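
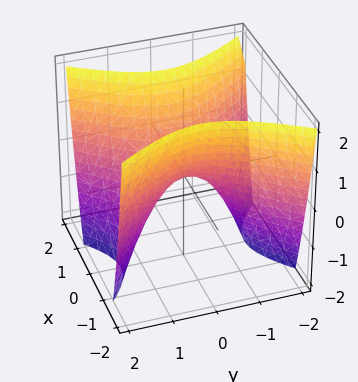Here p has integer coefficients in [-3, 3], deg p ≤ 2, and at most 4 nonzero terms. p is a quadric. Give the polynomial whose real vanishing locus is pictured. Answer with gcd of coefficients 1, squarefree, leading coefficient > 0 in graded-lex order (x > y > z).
3*x^2 - 2*y^2 - 2*z

(a) Degree: a saddle surface; a quadric, so deg p = 2.
(b) Symmetries: it's symmetric under x → −x, forcing even powers of x; the y ↦ −y reflection is a symmetry, so y appears only in even powers.
(c) Against the integer gridlines: it crosses the y-axis at the gridline y = 0; it meets the x-axis at x = 0 (among the integer gridlines); one z-axis crossing is at z = 0.
(d) These observations pin down the coefficients.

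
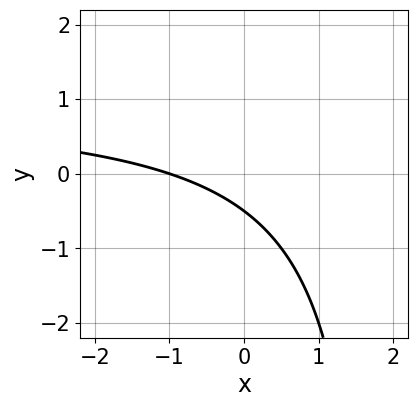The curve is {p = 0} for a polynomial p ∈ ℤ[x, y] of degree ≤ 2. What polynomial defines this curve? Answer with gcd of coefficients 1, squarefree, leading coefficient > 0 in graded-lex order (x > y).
x*y - x - 2*y - 1

The degree is 2 — the shape is more complex than any degree-1 curve.
Reading off the gridlines: one x-axis crossing is at x = -1.
Matching integer coefficients to the picture gives p.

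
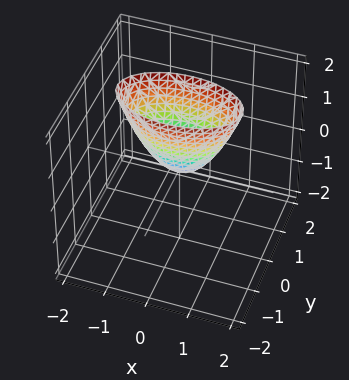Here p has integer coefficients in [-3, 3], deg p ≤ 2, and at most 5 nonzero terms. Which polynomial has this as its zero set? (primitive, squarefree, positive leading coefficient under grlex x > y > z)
First, degree: a paraboloid; a quadric, so deg p = 2.
Then, symmetries: mirror symmetry y ↦ −y ⇒ only even powers of y; mirror symmetry x ↦ −x ⇒ only even powers of x.
Next, reading off the gridlines: it meets the x-axis at x = 0 (among the integer gridlines); it meets the y-axis at y = 0 (among the integer gridlines); it meets the z-axis at z = 0 (among the integer gridlines).
Finally, assembling these constraints gives the stated polynomial.

x^2 + 3*y^2 - z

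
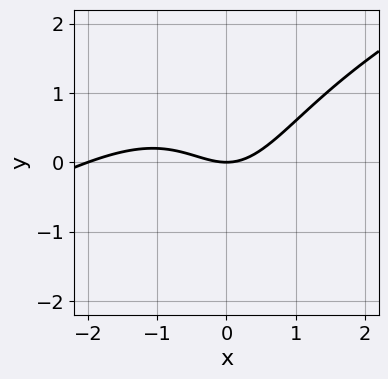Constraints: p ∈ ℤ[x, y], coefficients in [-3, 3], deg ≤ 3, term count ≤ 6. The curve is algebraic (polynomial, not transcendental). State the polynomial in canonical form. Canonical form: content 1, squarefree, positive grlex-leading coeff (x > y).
x^3 - 2*x^2*y + 2*x^2 - 3*y

First, degree: no degree-2 curve has this shape, so deg p = 3.
Then, from the visible intercepts: among the integer gridlines, it crosses the x-axis at x ∈ {-2, 0}; it meets the y-axis at y = 0 (among the integer gridlines).
Finally, together with the visible shape, these determine p as stated.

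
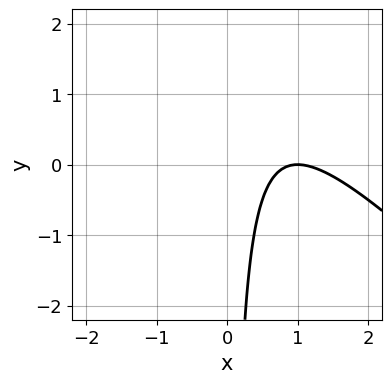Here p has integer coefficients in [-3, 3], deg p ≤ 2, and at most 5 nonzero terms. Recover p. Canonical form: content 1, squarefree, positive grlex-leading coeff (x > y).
First, the degree is 2 — the shape is more complex than any degree-1 curve.
Then, from the visible intercepts: it meets the x-axis at x = 1 (among the integer gridlines); it misses every integer gridline on the y-axis.
Finally, assembling these constraints gives the stated polynomial.

x^2 + x*y - 2*x + 1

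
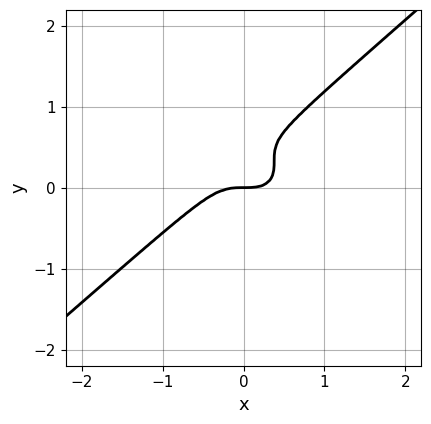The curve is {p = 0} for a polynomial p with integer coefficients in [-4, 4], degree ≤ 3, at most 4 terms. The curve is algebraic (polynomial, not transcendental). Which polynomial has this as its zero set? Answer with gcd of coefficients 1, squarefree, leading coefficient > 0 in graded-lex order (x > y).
(a) Degree: no degree-2 curve has this shape, so deg p = 3.
(b) From the axis intercepts and sections: it meets the y-axis at y = 0 (among the integer gridlines); one x-axis crossing is at x = 0.
(c) Matching integer coefficients to the picture gives p.

2*x^3 - 3*y^3 + 3*y^2 - y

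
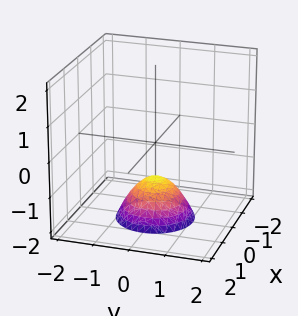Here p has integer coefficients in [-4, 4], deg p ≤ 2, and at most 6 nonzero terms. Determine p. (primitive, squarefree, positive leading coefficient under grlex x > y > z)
First, the degree is 2 — no degree-1 surface has this shape.
Next, by symmetry, every cross-section ⟂ z is a circle, so x, y appear only via x² + y².
Next, from the axis intercepts and sections: a circular section at z = -2 has radius exactly 1; the surface avoids every integer x-axis point in the box.
Finally, assembling these constraints gives the stated polynomial. Check: (0, 0, -1) on the z-axis lies on the surface, and p(0, 0, -1) = 0. ✓

x^2 + y^2 + z + 1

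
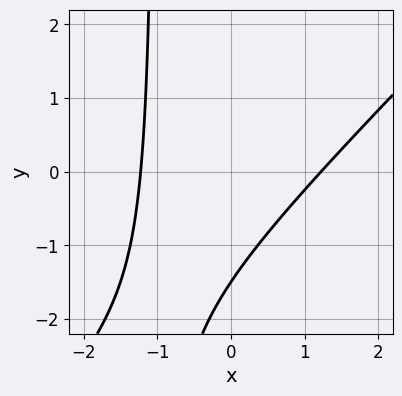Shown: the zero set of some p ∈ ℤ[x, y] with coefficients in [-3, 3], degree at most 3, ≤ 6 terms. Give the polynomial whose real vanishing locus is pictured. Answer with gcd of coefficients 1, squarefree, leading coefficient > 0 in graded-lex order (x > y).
(a) Degree: no degree-1 curve has this shape, so deg p = 2.
(b) Putting this together gives p.

2*x^2 - 2*x*y - 2*y - 3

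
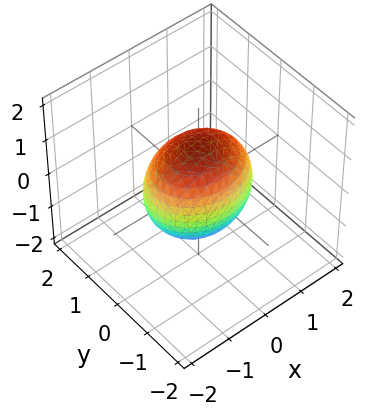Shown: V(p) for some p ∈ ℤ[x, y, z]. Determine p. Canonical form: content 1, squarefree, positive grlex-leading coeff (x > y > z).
2*x^2 + 3*y^2 + 2*z^2 - 3

(a) The degree is 2 — bounded and convex; a quadric.
(b) Symmetries: it's symmetric under y → −y, forcing even powers of y; mirror symmetry z ↦ −z ⇒ only even powers of z; it's symmetric under x → −x, forcing even powers of x.
(c) Checking where it meets the axes: the y-axis gridline crossings are at y ∈ {-1, 1}.
(d) Solving for integer coefficients yields p as stated.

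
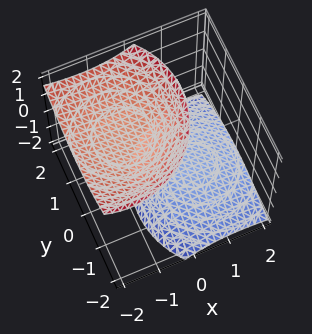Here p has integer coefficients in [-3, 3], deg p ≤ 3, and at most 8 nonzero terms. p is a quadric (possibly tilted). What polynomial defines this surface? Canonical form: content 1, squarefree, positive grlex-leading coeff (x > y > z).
2*x^2 + 3*x*z + 2*y^2 - y*z - 2*z^2 + 3

First, the picture has 2 separate pieces. Treating them together as one polynomial.
Then, the degree is 2 — the shape is more complex than any degree-1 surface.
Next, from the visible intercepts: it misses every integer gridline on the x-axis; it misses every integer gridline on the y-axis.
Finally, putting this together gives p.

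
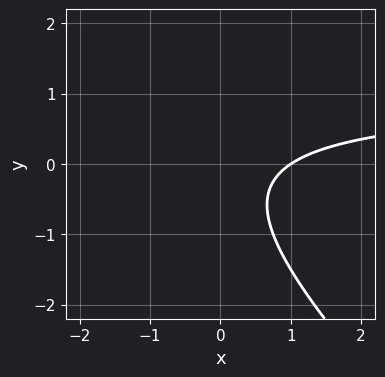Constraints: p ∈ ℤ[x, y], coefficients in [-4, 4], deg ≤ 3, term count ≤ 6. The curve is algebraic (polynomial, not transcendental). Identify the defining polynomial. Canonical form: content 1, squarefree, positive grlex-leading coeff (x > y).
2*x*y + 2*y^2 - 2*x + y + 2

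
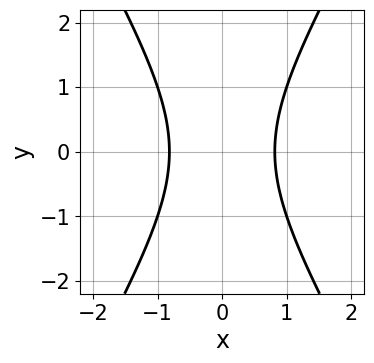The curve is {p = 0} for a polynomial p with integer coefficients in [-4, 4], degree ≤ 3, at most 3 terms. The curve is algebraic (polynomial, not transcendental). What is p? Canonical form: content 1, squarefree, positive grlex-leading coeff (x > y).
(a) The degree is 2 — the shape is more complex than any degree-1 curve.
(b) Symmetries: it's symmetric under y → −y, forcing even powers of y; the x ↦ −x reflection is a symmetry, so x appears only in even powers.
(c) From the visible intercepts: no y-intercept at any integer in the box.
(d) Solving for integer coefficients yields p as stated.

3*x^2 - y^2 - 2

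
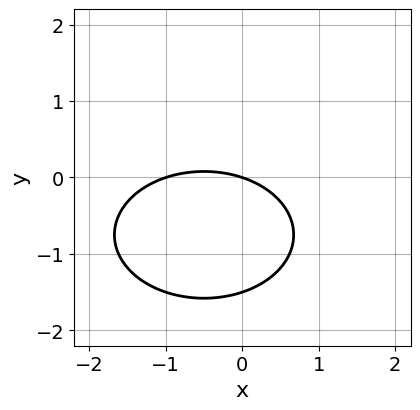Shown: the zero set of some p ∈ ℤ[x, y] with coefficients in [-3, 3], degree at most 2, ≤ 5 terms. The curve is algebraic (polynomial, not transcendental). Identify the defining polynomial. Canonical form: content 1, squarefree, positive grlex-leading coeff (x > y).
x^2 + 2*y^2 + x + 3*y

(a) The degree is 2 — no degree-1 curve has this shape.
(b) From the visible intercepts: one y-axis crossing is at y = 0; the x-axis gridline crossings are at x ∈ {-1, 0}.
(c) These observations pin down the coefficients.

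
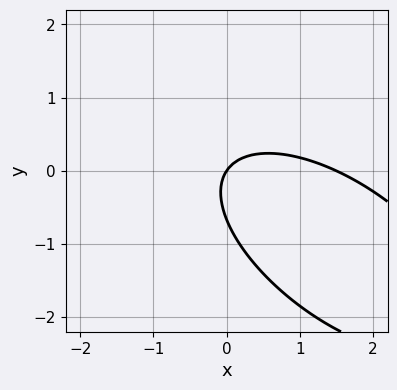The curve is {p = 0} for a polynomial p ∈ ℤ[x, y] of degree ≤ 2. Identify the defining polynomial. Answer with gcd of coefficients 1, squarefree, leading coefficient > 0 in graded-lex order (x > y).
2*x^2 + 3*x*y + 3*y^2 - 3*x + 2*y

First, the degree is 2 — no degree-1 curve has this shape.
Then, from the axis intercepts and sections: it crosses the x-axis at the gridline x = 0; it meets the y-axis at y = 0 (among the integer gridlines).
Finally, assembling these constraints gives the stated polynomial.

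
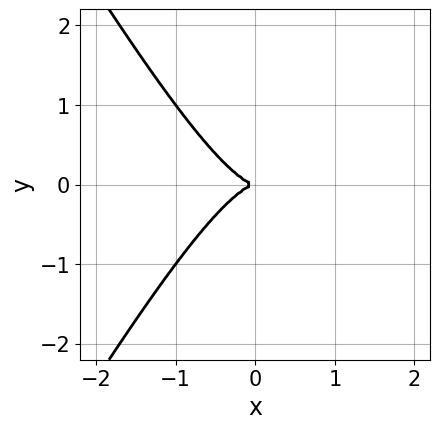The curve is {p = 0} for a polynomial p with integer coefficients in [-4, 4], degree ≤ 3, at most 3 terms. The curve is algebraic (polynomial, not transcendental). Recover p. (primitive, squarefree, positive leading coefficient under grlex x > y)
deg p = 3. A generic line meets the curve in up to 3 points.
Symmetries: mirror symmetry y ↦ −y ⇒ only even powers of y.
From the visible intercepts: it meets the x-axis at x = 0 (among the integer gridlines); it meets the y-axis at y = 0 (among the integer gridlines).
Matching integer coefficients to the picture gives p.

3*x^3 - x*y^2 + 2*y^2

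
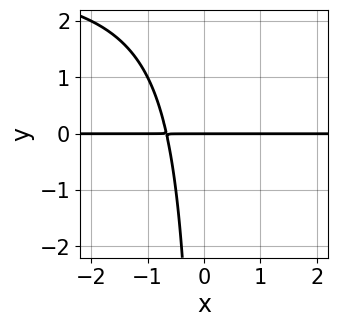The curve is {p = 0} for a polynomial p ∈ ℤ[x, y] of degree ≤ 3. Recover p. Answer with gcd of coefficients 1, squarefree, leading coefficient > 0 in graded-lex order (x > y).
(a) Degree: no degree-2 curve has this shape, so deg p = 3.
(b) Checking where it meets the axes: the visible x-axis segment lies entirely on the curve; it meets the y-axis at y = 0 (among the integer gridlines).
(c) Assembling these constraints gives the stated polynomial.

x*y^2 - 3*x*y - 2*y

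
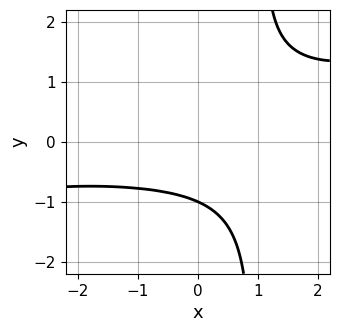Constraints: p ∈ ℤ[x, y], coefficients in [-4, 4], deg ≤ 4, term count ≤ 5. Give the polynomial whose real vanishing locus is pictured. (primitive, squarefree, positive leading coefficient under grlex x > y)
First, the degree is 4 — a generic line meets the curve in up to 4 points.
Then, reading off the gridlines: it misses every integer gridline on the x-axis; one y-axis crossing is at y = -1.
Finally, solving for integer coefficients yields p as stated.

x^2*y^2 - 3*x*y^3 + 3*y^3 - x*y + 3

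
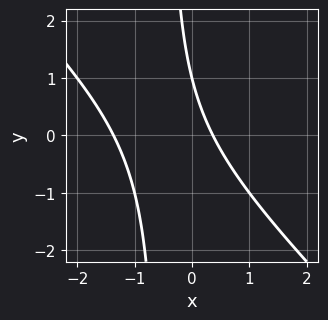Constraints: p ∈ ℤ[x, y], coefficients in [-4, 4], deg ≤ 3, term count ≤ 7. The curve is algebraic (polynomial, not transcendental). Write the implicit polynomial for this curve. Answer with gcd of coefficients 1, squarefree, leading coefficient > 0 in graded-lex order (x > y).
(a) deg p = 2. The shape is more complex than any degree-1 curve.
(b) From the visible intercepts: one y-axis crossing is at y = 1.
(c) Together with the visible shape, these determine p as stated.

2*x^2 + 2*x*y + 2*x + y - 1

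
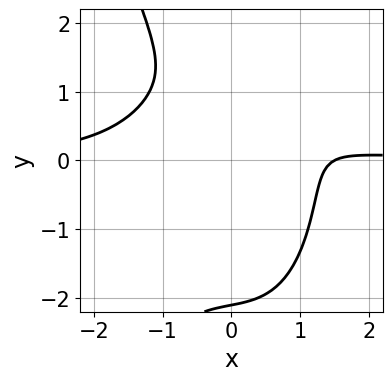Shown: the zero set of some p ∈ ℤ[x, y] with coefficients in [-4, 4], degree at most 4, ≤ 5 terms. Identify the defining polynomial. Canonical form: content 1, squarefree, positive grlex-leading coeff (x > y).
(a) deg p = 4.
(b) Reading off the gridlines: the curve avoids every integer y-axis point in the box.
(c) Matching integer coefficients to the picture gives p.

2*x^3*y + y^3 - 2*x - 3*y + 3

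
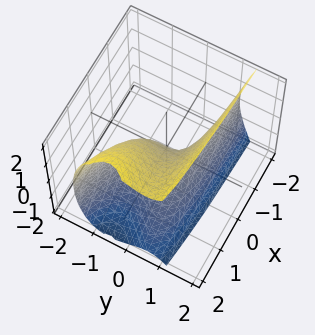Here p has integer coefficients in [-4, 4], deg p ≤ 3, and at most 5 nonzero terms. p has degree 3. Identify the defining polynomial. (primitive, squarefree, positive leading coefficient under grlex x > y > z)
deg p = 3.
From the axis intercepts and sections: it crosses the z-axis at the gridline z = 0; one y-axis crossing is at y = 0; it meets the x-axis at x = 0 (among the integer gridlines).
Together with the visible shape, these determine p as stated.

2*y^3 - x*y - z^2 + 2*x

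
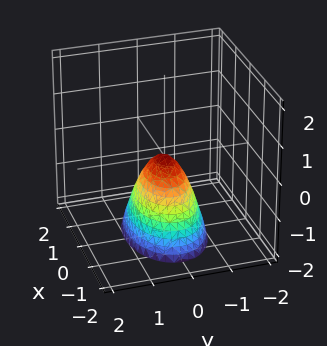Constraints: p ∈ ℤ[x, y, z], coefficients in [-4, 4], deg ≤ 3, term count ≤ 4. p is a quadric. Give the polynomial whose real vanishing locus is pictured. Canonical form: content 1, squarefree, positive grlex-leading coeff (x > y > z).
x^2 + 2*y^2 + z

Degree: a paraboloid; a quadric, so deg p = 2.
Symmetries: the x ↦ −x reflection is a symmetry, so x appears only in even powers; mirror symmetry y ↦ −y ⇒ only even powers of y.
Observable constraints: one y-axis crossing is at y = 0; it meets the z-axis at z = 0 (among the integer gridlines); it crosses the x-axis at the gridline x = 0.
Assembling these constraints gives the stated polynomial.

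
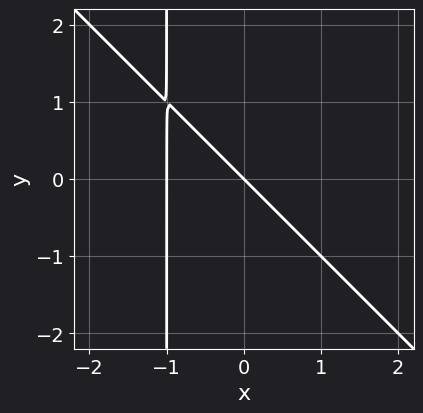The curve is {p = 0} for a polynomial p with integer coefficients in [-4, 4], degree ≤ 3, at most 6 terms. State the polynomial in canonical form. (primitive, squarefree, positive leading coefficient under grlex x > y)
x^2 + x*y + x + y

First, deg p = 2. A generic line meets the curve in up to 2 points.
Next, against the integer gridlines: it crosses the y-axis at the gridline y = 0; the x-axis gridline crossings are at x ∈ {-1, 0}.
Finally, the integer polynomial consistent with all of this is the stated p.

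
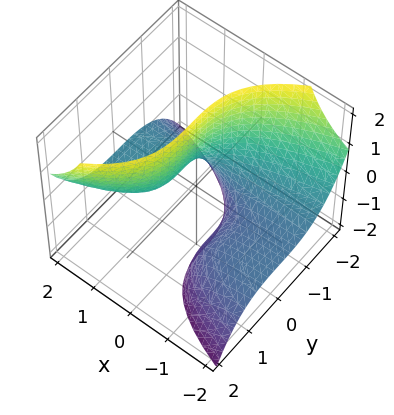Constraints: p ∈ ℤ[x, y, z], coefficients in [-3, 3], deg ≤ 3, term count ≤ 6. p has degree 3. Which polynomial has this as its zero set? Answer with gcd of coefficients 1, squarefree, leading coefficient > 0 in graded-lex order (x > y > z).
First, the degree is 3 — a generic line meets the surface in up to 3 points.
Then, against the integer gridlines: the surface avoids every integer z-axis point in the box; one y-axis crossing is at y = -1.
Finally, assembling these constraints gives the stated polynomial.

y^3 - 3*x*z - 2*x + 1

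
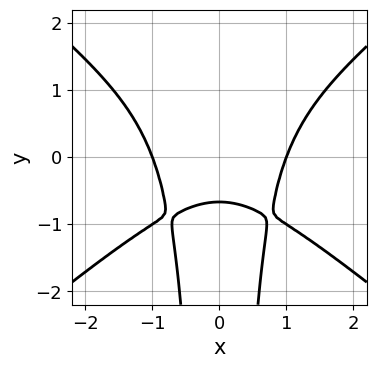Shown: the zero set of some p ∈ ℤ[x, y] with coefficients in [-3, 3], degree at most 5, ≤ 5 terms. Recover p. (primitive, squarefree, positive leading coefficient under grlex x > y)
1. The degree is 4 — the shape is more complex than any degree-3 curve.
2. Symmetries: it's symmetric under x → −x, forcing even powers of x.
3. From the visible intercepts: the x-axis gridline crossings are at x ∈ {-1, 1}.
4. Putting this together gives p.

2*x^4 - 3*x^2*y^2 - 3*y - 2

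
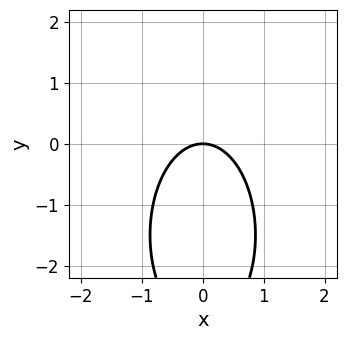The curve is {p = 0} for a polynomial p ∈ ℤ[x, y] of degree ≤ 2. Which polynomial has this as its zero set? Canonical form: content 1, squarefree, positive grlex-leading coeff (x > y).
3*x^2 + y^2 + 3*y

1. The degree is 2 — a generic line meets the curve in up to 2 points.
2. Symmetries: it's symmetric under x → −x, forcing even powers of x.
3. From the visible intercepts: it crosses the y-axis at the gridline y = 0; one x-axis crossing is at x = 0.
4. Solving for integer coefficients yields p as stated.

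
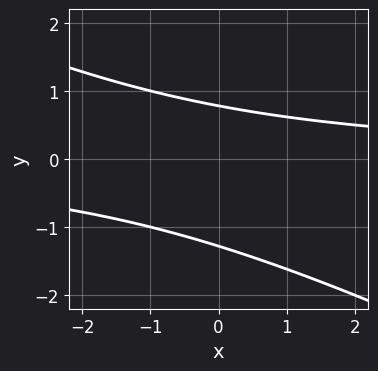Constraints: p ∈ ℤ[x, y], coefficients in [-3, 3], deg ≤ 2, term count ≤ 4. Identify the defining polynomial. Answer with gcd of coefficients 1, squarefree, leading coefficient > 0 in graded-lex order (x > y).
x*y + 2*y^2 + y - 2

(a) The degree is 2 — a generic line meets the curve in up to 2 points.
(b) From the axis intercepts and sections: it misses every integer gridline on the x-axis.
(c) These observations pin down the coefficients.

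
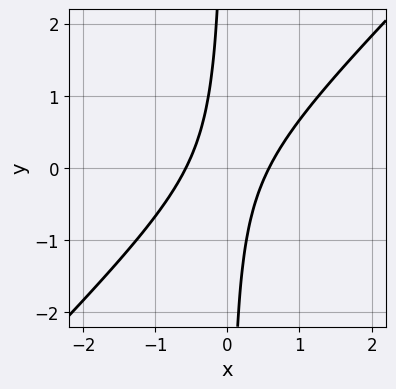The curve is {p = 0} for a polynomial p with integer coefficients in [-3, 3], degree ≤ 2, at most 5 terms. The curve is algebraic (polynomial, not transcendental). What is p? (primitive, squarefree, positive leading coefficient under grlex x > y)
3*x^2 - 3*x*y - 1

First, the degree is 2 — no degree-1 curve has this shape.
Then, from the axis intercepts and sections: the curve avoids every integer y-axis point in the box.
Finally, putting this together gives p.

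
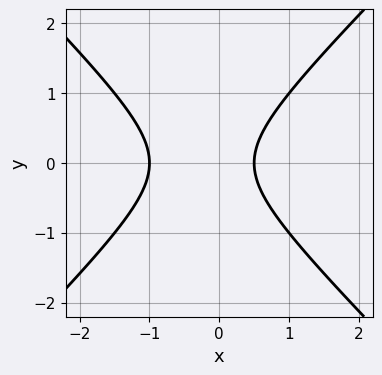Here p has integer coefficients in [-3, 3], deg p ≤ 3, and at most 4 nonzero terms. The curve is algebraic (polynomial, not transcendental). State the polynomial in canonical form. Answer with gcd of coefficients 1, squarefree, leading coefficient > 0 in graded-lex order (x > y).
2*x^2 - 2*y^2 + x - 1

deg p = 2.
Symmetries: the y ↦ −y reflection is a symmetry, so y appears only in even powers.
From the visible intercepts: it crosses the x-axis at the gridline x = -1; it misses every integer gridline on the y-axis.
Matching integer coefficients to the picture gives p.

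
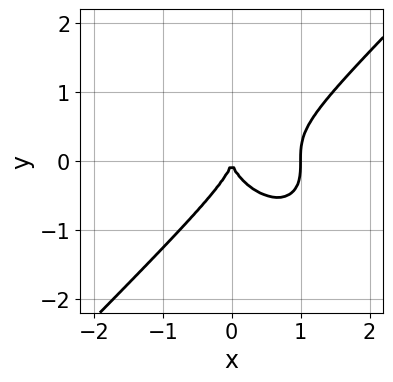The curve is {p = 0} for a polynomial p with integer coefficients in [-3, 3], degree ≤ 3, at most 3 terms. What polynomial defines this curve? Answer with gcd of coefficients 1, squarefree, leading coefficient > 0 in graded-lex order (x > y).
x^3 - y^3 - x^2

(a) The degree is 3 — the shape is more complex than any degree-2 curve.
(b) From the visible intercepts: one y-axis crossing is at y = 0; the x-axis gridline crossings are at x ∈ {0, 1}.
(c) The integer polynomial consistent with all of this is the stated p.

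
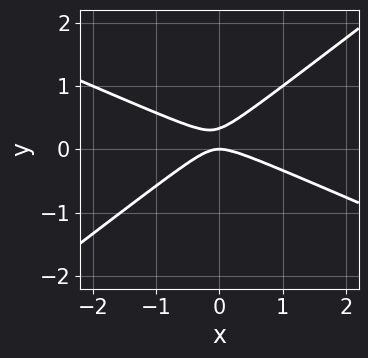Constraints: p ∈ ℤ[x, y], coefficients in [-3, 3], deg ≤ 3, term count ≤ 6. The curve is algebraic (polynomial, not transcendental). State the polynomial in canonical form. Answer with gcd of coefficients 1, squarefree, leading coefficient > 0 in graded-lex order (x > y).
x^2 + x*y - 3*y^2 + y

1. The degree is 2 — a generic line meets the curve in up to 2 points.
2. Checking where it meets the axes: it meets the y-axis at y = 0 (among the integer gridlines); one x-axis crossing is at x = 0.
3. Together with the visible shape, these determine p as stated.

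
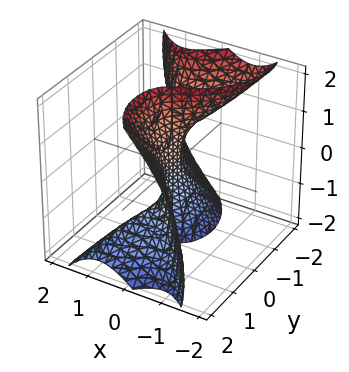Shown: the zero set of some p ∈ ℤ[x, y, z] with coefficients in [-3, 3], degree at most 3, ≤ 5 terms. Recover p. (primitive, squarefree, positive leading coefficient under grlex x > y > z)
3*x^3 + 2*x*y*z + y^3 - y*z^2 + 2*x

First, deg p = 3.
Next, observable constraints: every point of the z-axis in the box is on the surface; one x-axis crossing is at x = 0; it crosses the y-axis at the gridline y = 0.
Finally, together with the visible shape, these determine p as stated.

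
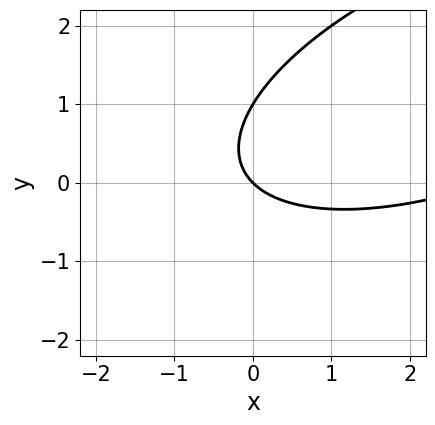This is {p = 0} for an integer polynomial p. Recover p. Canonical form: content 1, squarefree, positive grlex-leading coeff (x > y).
x^2 - 2*x*y + 3*y^2 - 3*x - 3*y

The degree is 2 — no degree-1 curve has this shape.
From the visible intercepts: among the integer gridlines, it crosses the y-axis at y ∈ {0, 1}; it meets the x-axis at x = 0 (among the integer gridlines).
These observations pin down the coefficients.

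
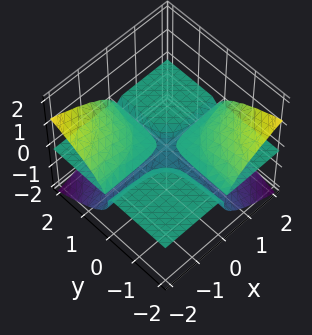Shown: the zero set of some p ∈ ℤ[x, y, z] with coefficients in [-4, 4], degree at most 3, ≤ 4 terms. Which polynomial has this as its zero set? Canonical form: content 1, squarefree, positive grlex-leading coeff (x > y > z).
First, the picture has 3 separate pieces. They look like related sheets of one shape, so recover p as a whole.
Then, deg p = 3. A generic line meets the surface in up to 3 points.
Next, checking where it meets the axes: the visible y-axis segment lies entirely on the surface; every point of the x-axis in the box is on the surface.
Finally, solving for integer coefficients yields p as stated.

2*x*y*z + 3*z^3 + 2*z^2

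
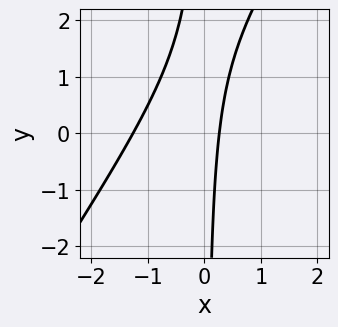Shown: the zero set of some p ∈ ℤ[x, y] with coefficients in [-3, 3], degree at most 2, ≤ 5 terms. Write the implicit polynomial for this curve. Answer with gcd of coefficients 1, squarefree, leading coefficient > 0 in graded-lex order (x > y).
3*x^2 - 2*x*y + 3*x - 1

(a) The degree is 2 — no degree-1 curve has this shape.
(b) From the visible intercepts: the curve avoids every integer y-axis point in the box.
(c) Together with the visible shape, these determine p as stated.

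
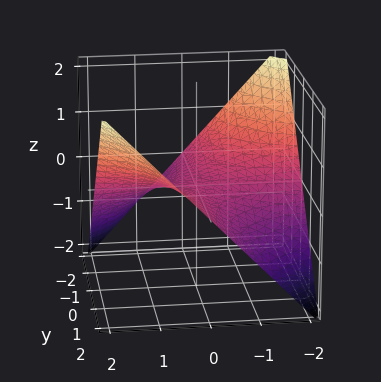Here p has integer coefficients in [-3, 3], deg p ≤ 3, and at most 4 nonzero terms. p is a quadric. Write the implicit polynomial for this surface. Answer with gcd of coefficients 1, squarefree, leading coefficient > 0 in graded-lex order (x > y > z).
1. deg p = 2. A saddle surface; a quadric.
2. Against the integer gridlines: the visible y-axis segment lies entirely on the surface; it meets the z-axis at z = 0 (among the integer gridlines); the visible x-axis segment lies entirely on the surface.
3. The integer polynomial consistent with all of this is the stated p.

x*y - 2*z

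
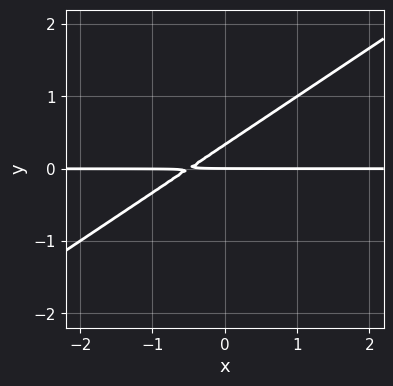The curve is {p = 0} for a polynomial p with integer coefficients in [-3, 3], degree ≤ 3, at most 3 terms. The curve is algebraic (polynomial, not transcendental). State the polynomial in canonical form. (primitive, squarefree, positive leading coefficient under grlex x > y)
2*x*y - 3*y^2 + y

(a) Degree: a generic line meets the curve in up to 2 points, so deg p = 2.
(b) Against the integer gridlines: one y-axis crossing is at y = 0; every point of the x-axis in the box is on the curve.
(c) Matching integer coefficients to the picture gives p.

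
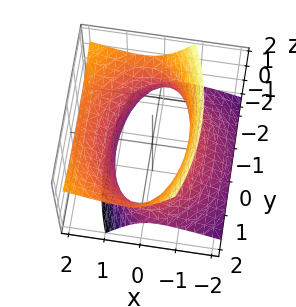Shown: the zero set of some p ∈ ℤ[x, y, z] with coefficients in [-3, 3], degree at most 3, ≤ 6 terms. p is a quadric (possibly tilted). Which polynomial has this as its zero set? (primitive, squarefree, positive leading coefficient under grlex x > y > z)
2*x^2 - 3*x*z + y^2 - 2*z^2 - 3

First, the degree is 2 — no degree-1 surface has this shape.
Next, observable constraints: the surface avoids every integer z-axis point in the box.
Finally, putting this together gives p.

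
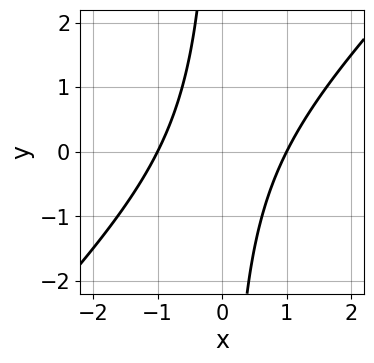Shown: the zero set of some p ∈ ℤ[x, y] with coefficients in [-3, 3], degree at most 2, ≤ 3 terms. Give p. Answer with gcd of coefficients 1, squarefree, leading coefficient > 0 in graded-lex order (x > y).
x^2 - x*y - 1

First, the degree is 2 — the shape is more complex than any degree-1 curve.
Then, against the integer gridlines: no y-intercept at any integer in the box; the x-axis gridline crossings are at x ∈ {-1, 1}.
Finally, matching integer coefficients to the picture gives p.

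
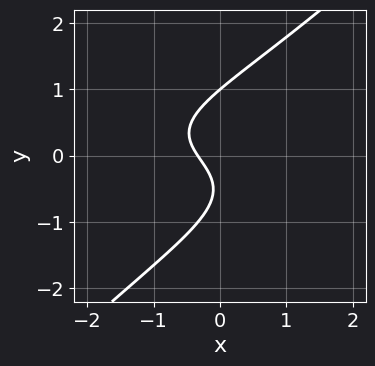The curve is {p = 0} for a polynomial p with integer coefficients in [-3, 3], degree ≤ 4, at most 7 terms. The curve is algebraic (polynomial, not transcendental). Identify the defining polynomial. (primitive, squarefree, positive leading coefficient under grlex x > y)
3*x*y^2 - 3*y^3 + 3*x + 2*y + 1

First, the degree is 3 — no degree-2 curve has this shape.
Then, observable constraints: it crosses the y-axis at the gridline y = 1.
Finally, fitting integer coefficients to these (and the overall shape) gives p.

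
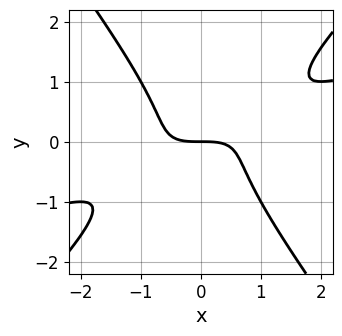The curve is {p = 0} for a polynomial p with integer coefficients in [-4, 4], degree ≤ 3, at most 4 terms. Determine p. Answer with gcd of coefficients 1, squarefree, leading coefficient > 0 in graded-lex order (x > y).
x^3 - 3*x^2*y + 2*y^3 + 2*y

The degree is 3 — a generic line meets the curve in up to 3 points.
From the visible intercepts: it crosses the x-axis at the gridline x = 0; it crosses the y-axis at the gridline y = 0.
Together with the visible shape, these determine p as stated.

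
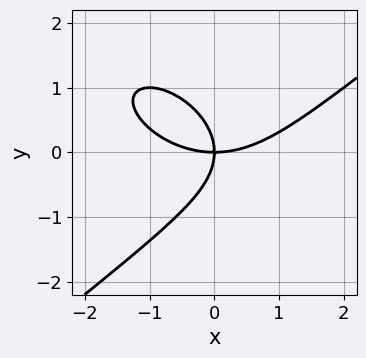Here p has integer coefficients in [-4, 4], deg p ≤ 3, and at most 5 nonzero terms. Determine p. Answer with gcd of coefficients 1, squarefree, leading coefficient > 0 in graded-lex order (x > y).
(a) Degree: a generic line meets the curve in up to 3 points, so deg p = 3.
(b) From the visible intercepts: one x-axis crossing is at x = 0; one y-axis crossing is at y = 0.
(c) Fitting integer coefficients to these (and the overall shape) gives p.

x^3 - 2*y^3 - 3*x*y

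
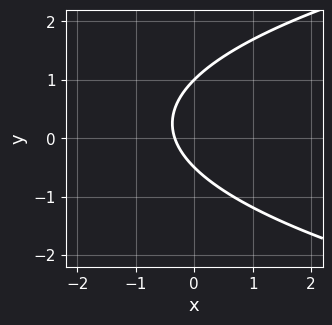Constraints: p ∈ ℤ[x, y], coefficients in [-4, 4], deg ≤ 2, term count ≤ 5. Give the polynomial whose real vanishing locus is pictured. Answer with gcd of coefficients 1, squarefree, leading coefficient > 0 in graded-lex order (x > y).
First, degree: the shape is more complex than any degree-1 curve, so deg p = 2.
Then, checking where it meets the axes: one y-axis crossing is at y = 1.
Finally, fitting integer coefficients to these (and the overall shape) gives p.

2*y^2 - 3*x - y - 1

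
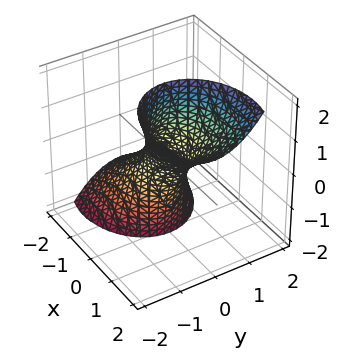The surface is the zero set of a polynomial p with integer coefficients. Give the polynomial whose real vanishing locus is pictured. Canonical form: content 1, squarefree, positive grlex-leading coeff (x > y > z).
The degree is 2 — the shape is more complex than any degree-1 surface.
Observable constraints: it misses every integer gridline on the z-axis.
Putting this together gives p.

2*x^2 - 3*x*z + 3*y^2 - 1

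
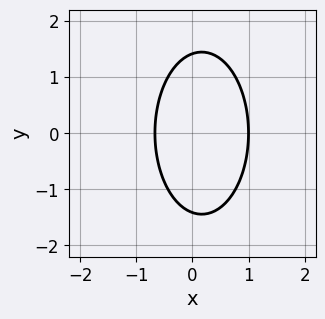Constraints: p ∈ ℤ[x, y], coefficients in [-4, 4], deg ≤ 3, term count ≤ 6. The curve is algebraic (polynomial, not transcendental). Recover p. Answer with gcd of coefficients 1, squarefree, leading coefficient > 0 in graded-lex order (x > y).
(a) The degree is 2 — a generic line meets the curve in up to 2 points.
(b) Symmetries: the y ↦ −y reflection is a symmetry, so y appears only in even powers.
(c) Checking where it meets the axes: it meets the x-axis at x = 1 (among the integer gridlines).
(d) These observations pin down the coefficients.

3*x^2 + y^2 - x - 2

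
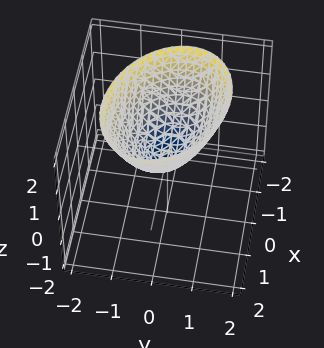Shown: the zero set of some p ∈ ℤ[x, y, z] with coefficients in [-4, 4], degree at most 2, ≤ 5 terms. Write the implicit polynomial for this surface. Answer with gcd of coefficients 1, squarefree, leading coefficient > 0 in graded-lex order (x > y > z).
2*x^2 + x*y + 3*y^2 - 3*z

(a) Degree: the shape is more complex than any degree-1 surface, so deg p = 2.
(b) From the axis intercepts and sections: it crosses the x-axis at the gridline x = 0; it meets the z-axis at z = 0 (among the integer gridlines); it crosses the y-axis at the gridline y = 0.
(c) The integer polynomial consistent with all of this is the stated p.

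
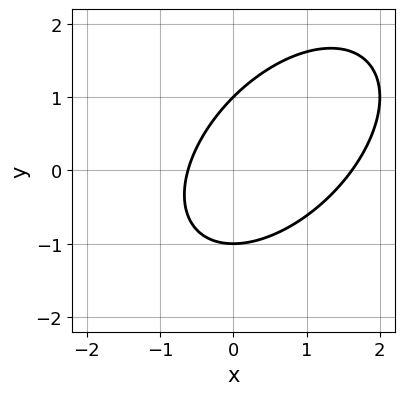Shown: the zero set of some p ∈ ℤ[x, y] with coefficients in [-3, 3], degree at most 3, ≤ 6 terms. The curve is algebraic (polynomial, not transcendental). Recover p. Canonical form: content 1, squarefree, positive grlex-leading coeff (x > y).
x^2 - x*y + y^2 - x - 1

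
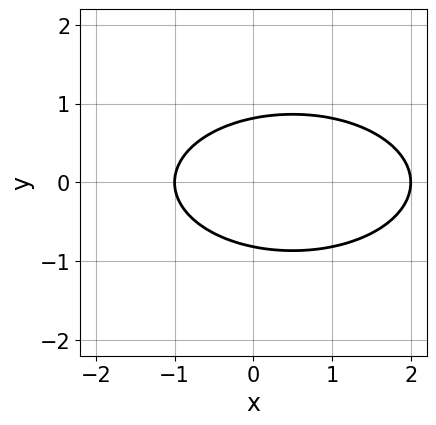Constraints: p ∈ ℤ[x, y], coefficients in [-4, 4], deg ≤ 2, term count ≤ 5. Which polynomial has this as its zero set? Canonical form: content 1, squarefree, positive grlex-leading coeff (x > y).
1. deg p = 2. A generic line meets the curve in up to 2 points.
2. Symmetries: mirror symmetry y ↦ −y ⇒ only even powers of y.
3. Checking where it meets the axes: among the integer gridlines, it crosses the x-axis at x ∈ {-1, 2}.
4. Putting this together gives p.

x^2 + 3*y^2 - x - 2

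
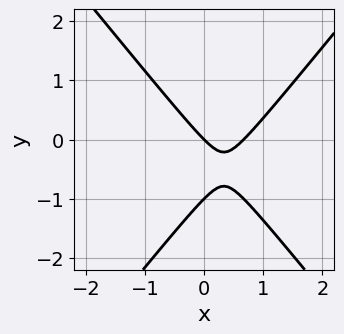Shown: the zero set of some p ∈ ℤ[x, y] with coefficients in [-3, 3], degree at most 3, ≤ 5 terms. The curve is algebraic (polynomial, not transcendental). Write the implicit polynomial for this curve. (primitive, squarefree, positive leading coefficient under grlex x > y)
3*x^2 - 2*y^2 - 2*x - 2*y

deg p = 2.
From the visible intercepts: it meets the x-axis at x = 0 (among the integer gridlines); among the integer gridlines, it crosses the y-axis at y ∈ {-1, 0}.
Assembling these constraints gives the stated polynomial.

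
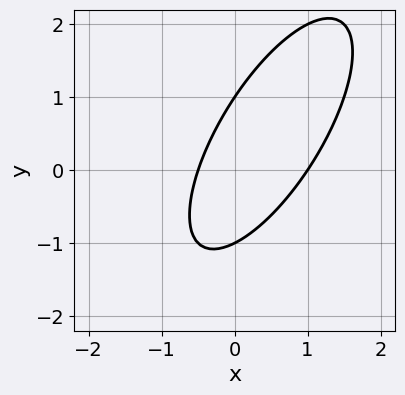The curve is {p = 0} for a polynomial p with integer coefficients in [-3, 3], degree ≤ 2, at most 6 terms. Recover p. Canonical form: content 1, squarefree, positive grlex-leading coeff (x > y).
1. deg p = 2. The shape is more complex than any degree-1 curve.
2. Reading off the gridlines: the y-axis gridline crossings are at y ∈ {-1, 1}; one x-axis crossing is at x = 1.
3. These observations pin down the coefficients.

2*x^2 - 2*x*y + y^2 - x - 1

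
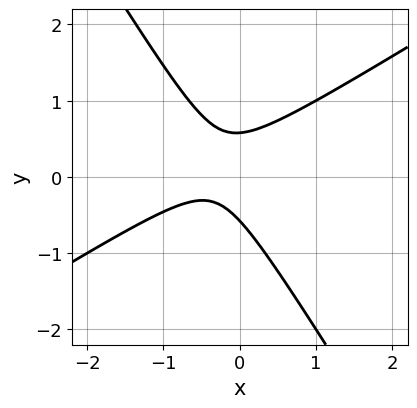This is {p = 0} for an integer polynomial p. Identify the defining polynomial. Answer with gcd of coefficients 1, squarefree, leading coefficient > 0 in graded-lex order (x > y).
3*x^2 - 3*x*y - 3*y^2 + 2*x + 1

First, degree: the shape is more complex than any degree-1 curve, so deg p = 2.
Then, checking where it meets the axes: it misses every integer gridline on the x-axis.
Finally, together with the visible shape, these determine p as stated.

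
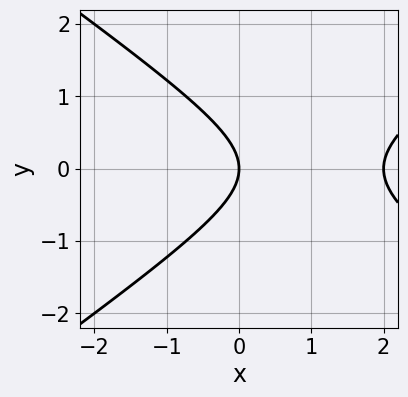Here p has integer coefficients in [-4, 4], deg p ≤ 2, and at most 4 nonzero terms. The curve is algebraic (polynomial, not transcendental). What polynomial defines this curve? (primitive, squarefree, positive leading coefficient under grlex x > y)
x^2 - 2*y^2 - 2*x

(a) The degree is 2 — a generic line meets the curve in up to 2 points.
(b) Symmetries: the y ↦ −y reflection is a symmetry, so y appears only in even powers.
(c) Checking where it meets the axes: the x-axis gridline crossings are at x ∈ {0, 2}; it crosses the y-axis at the gridline y = 0.
(d) Assembling these constraints gives the stated polynomial.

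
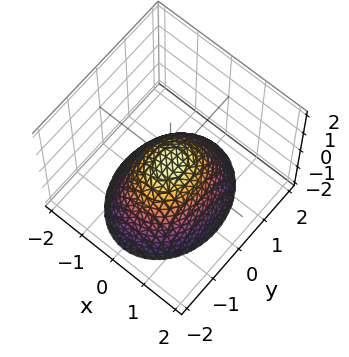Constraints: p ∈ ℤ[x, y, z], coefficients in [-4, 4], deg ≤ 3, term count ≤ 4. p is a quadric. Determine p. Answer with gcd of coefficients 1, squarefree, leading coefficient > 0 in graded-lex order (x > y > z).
First, the degree is 2 — a single bowl opening along one axis; a quadric.
Then, symmetries: the x ↦ −x reflection is a symmetry, so x appears only in even powers; the y ↦ −y reflection is a symmetry, so y appears only in even powers.
Then, from the axis intercepts and sections: one y-axis crossing is at y = 0; it crosses the x-axis at the gridline x = 0.
Finally, putting this together gives p.

3*x^2 + 2*y^2 + 3*z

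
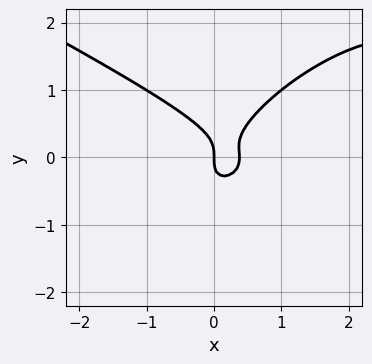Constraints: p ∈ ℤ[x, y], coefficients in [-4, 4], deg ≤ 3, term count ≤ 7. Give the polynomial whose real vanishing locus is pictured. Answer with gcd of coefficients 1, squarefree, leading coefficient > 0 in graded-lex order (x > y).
x^3 - 2*x*y^2 + 3*y^3 - 3*x^2 + x

(a) The degree is 3 — no degree-2 curve has this shape.
(b) From the visible intercepts: it crosses the y-axis at the gridline y = 0; one x-axis crossing is at x = 0.
(c) Together with the visible shape, these determine p as stated.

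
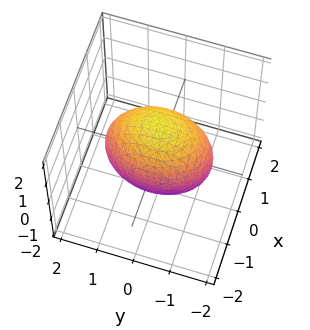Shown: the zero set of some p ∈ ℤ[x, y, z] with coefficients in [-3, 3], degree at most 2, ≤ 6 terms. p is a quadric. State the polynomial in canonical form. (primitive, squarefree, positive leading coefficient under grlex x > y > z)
1. deg p = 2. Bounded and convex; a quadric.
2. Symmetries: it's symmetric under x → −x, forcing even powers of x; mirror symmetry z ↦ −z ⇒ only even powers of z; mirror symmetry y ↦ −y ⇒ only even powers of y.
3. From the axis intercepts and sections: among the integer gridlines, it crosses the x-axis at x ∈ {-1, 1}.
4. Putting this together gives p.

2*x^2 + y^2 + z^2 - 2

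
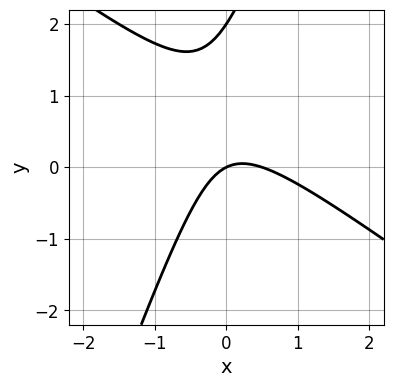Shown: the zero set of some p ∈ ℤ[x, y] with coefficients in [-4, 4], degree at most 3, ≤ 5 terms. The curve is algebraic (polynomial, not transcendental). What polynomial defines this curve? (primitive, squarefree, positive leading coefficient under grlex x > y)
2*x^2 + 2*x*y - y^2 - x + 2*y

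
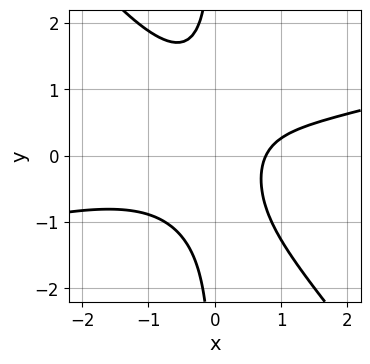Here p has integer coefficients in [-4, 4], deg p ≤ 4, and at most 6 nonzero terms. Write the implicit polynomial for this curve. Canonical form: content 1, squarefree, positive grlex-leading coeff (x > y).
Degree: the shape is more complex than any degree-2 curve, so deg p = 3.
From the axis intercepts and sections: no y-intercept at any integer in the box.
Fitting integer coefficients to these (and the overall shape) gives p.

x^3 - 3*x^2*y - 3*x*y^2 + 2*x - 2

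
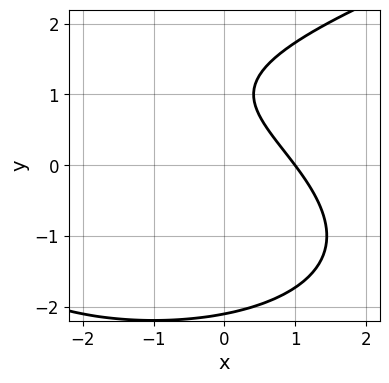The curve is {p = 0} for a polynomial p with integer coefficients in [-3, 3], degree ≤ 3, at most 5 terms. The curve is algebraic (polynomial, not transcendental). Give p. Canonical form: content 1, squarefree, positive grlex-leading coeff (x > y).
(a) The degree is 3 — the shape is more complex than any degree-2 curve.
(b) Against the integer gridlines: one x-axis crossing is at x = 1; it misses every integer gridline on the y-axis.
(c) These observations pin down the coefficients.

y^3 - x^2 - 2*x - 3*y + 3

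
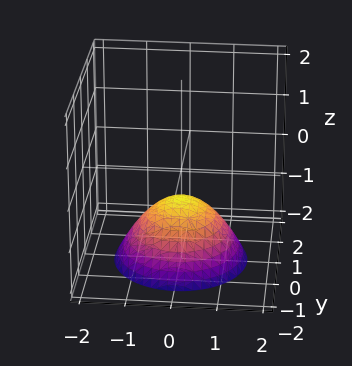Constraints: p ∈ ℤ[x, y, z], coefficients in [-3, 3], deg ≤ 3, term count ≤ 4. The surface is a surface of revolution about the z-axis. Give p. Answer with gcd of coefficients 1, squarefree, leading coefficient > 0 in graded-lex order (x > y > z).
(a) The degree is 2 — a generic line meets the surface in up to 2 points.
(b) By symmetry, every cross-section ⟂ z is a circle, so x, y appear only via x² + y².
(c) From the axis intercepts and sections: no x-intercept at any integer in the box; a circular section at z = -2 has radius between 1 and 2; it misses every integer gridline on the y-axis.
(d) The integer polynomial consistent with all of this is the stated p.

2*x^2 + 2*y^2 + 3*z + 2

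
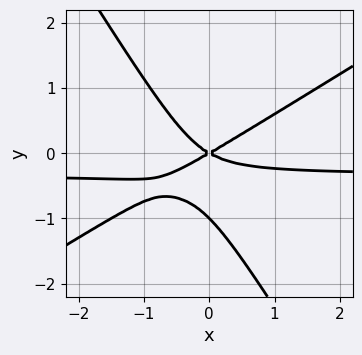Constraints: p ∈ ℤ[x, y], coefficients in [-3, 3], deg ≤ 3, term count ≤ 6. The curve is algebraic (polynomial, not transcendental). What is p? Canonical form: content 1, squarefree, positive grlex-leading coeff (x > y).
3*x^2*y - 3*x*y^2 - 3*y^3 + x^2 - 3*y^2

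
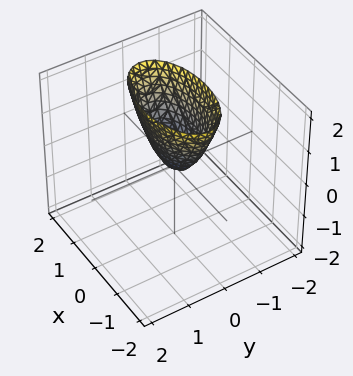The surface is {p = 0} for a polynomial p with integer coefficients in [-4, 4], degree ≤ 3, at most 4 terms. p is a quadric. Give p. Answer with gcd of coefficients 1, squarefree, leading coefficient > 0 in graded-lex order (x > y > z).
x^2 + 3*y^2 - z

1. The degree is 2 — a paraboloid; a quadric.
2. Symmetries: the x ↦ −x reflection is a symmetry, so x appears only in even powers; the y ↦ −y reflection is a symmetry, so y appears only in even powers.
3. Observable constraints: one x-axis crossing is at x = 0; one z-axis crossing is at z = 0.
4. The integer polynomial consistent with all of this is the stated p.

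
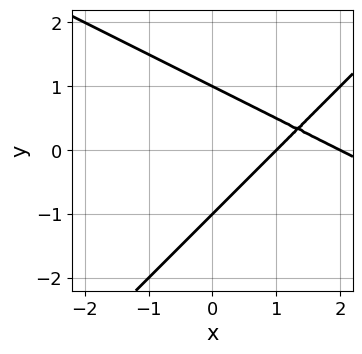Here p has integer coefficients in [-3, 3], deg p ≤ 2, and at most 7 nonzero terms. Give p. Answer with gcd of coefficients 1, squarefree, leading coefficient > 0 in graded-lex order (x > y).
Degree: the shape is more complex than any degree-1 curve, so deg p = 2.
Against the integer gridlines: the x-axis gridline crossings are at x ∈ {1, 2}; the y-axis gridline crossings are at y ∈ {-1, 1}.
Assembling these constraints gives the stated polynomial.

x^2 + x*y - 2*y^2 - 3*x + 2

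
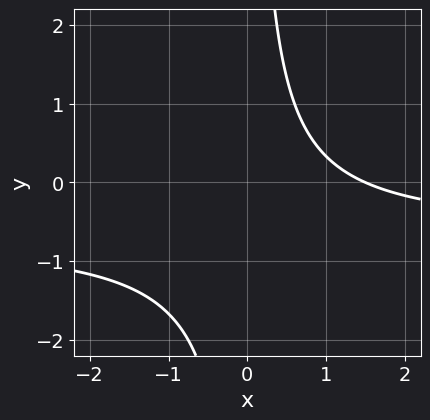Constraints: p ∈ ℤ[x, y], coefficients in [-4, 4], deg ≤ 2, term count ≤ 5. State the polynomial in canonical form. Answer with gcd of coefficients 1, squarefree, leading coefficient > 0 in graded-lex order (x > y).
3*x*y + 2*x - 3

1. The degree is 2 — the shape is more complex than any degree-1 curve.
2. Reading off the gridlines: the curve avoids every integer y-axis point in the box.
3. Together with the visible shape, these determine p as stated.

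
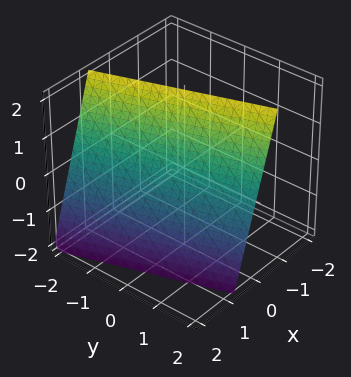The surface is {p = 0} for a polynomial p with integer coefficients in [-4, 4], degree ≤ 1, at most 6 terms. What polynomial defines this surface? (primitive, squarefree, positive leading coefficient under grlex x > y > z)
First, the degree is 1 — every cross-section is a straight line — this is a plane.
Then, observable constraints: one z-axis crossing is at z = 2; it meets the y-axis at y = 2 (among the integer gridlines).
Finally, matching integer coefficients to the picture gives p.

3*x + y + z - 2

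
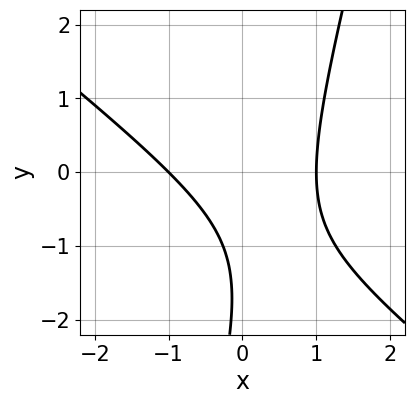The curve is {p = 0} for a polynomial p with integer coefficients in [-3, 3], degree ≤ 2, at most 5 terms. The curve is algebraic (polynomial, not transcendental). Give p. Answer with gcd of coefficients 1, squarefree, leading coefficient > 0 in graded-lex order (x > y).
(a) Degree: the shape is more complex than any degree-1 curve, so deg p = 2.
(b) Checking where it meets the axes: among the integer gridlines, it crosses the x-axis at x ∈ {-1, 1}; no y-intercept at any integer in the box.
(c) Fitting integer coefficients to these (and the overall shape) gives p.

3*x^2 + 3*x*y - y^2 - 3*y - 3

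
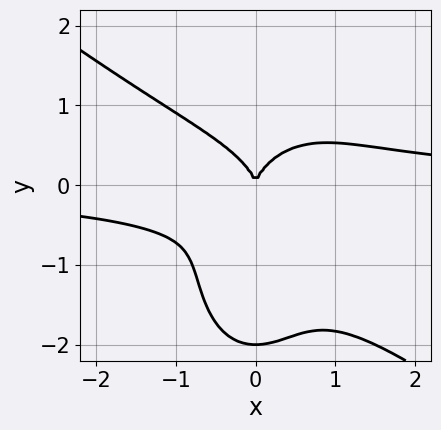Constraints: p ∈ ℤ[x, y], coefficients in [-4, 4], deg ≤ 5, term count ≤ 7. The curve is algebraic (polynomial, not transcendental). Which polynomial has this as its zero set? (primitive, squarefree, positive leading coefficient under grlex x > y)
2*x^3*y + 2*x^2*y^2 + y^4 + 2*y^3 - 2*x^2

First, the degree is 4 — a generic line meets the curve in up to 4 points.
Next, observable constraints: one x-axis crossing is at x = 0; among the integer gridlines, it crosses the y-axis at y ∈ {-2, 0}.
Finally, assembling these constraints gives the stated polynomial.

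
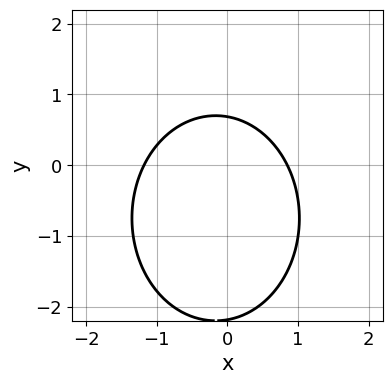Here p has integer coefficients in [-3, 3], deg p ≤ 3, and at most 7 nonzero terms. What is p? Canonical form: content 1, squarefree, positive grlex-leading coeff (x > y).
3*x^2 + 2*y^2 + x + 3*y - 3

1. deg p = 2. No degree-1 curve has this shape.
2. Matching integer coefficients to the picture gives p.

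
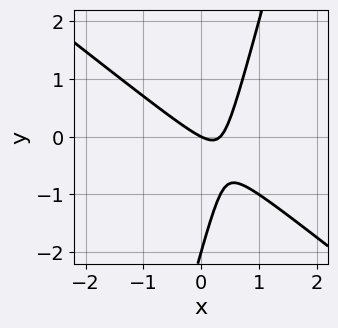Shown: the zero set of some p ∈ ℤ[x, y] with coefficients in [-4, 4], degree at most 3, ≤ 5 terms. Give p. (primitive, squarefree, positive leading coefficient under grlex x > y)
1. The degree is 2 — the shape is more complex than any degree-1 curve.
2. Reading off the gridlines: one x-axis crossing is at x = 0; among the integer gridlines, it crosses the y-axis at y ∈ {-2, 0}.
3. These observations pin down the coefficients.

3*x^2 + 3*x*y - y^2 - x - 2*y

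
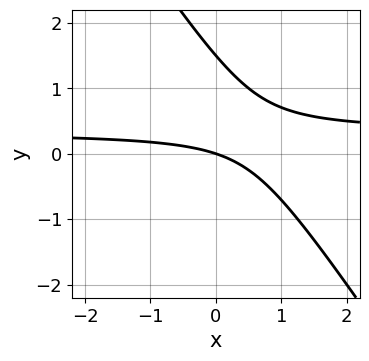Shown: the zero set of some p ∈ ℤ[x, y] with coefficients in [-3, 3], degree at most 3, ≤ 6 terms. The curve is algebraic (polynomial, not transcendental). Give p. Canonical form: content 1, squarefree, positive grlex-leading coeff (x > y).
3*x*y + 2*y^2 - x - 3*y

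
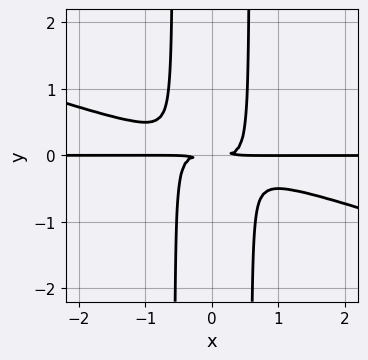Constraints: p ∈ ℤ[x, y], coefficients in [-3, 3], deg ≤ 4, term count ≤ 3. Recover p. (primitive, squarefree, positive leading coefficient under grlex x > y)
x^3*y + 3*x^2*y^2 - y^2

1. deg p = 4. No degree-3 curve has this shape.
2. From the axis intercepts and sections: the visible x-axis segment lies entirely on the curve.
3. These observations pin down the coefficients.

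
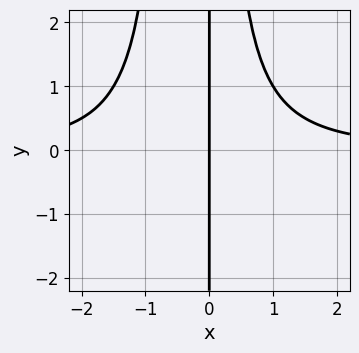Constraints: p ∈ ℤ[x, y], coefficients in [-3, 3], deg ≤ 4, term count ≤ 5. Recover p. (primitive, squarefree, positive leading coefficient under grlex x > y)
deg p = 4.
Against the integer gridlines: one x-axis crossing is at x = 0; every point of the y-axis in the box is on the curve.
Matching integer coefficients to the picture gives p.

2*x^3*y + x^2*y - 3*x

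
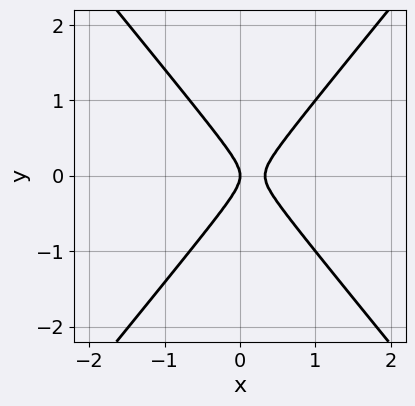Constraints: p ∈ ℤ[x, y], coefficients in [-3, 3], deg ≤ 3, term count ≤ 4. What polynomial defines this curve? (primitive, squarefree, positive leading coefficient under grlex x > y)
3*x^2 - 2*y^2 - x

deg p = 2. No degree-1 curve has this shape.
Symmetries: mirror symmetry y ↦ −y ⇒ only even powers of y.
Against the integer gridlines: it crosses the y-axis at the gridline y = 0; it meets the x-axis at x = 0 (among the integer gridlines).
Putting this together gives p.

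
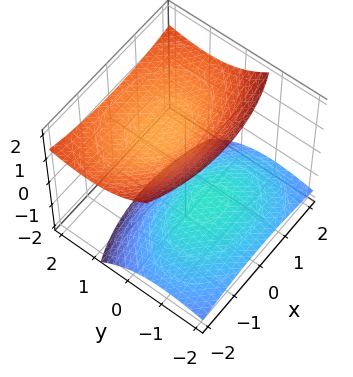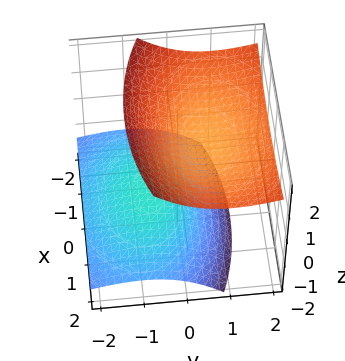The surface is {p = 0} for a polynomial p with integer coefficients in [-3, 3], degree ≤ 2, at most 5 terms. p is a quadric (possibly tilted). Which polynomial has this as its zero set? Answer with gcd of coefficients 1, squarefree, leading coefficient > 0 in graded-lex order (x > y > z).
x^2 + 2*y^2 - 3*y*z - 3*z^2 + 3

First, the picture has 2 separate pieces.
Next, the degree is 2 — a generic line meets the surface in up to 2 points.
Then, from the visible intercepts: no x-intercept at any integer in the box; among the integer gridlines, it crosses the z-axis at z ∈ {-1, 1}; no y-intercept at any integer in the box.
Finally, together with the visible shape, these determine p as stated.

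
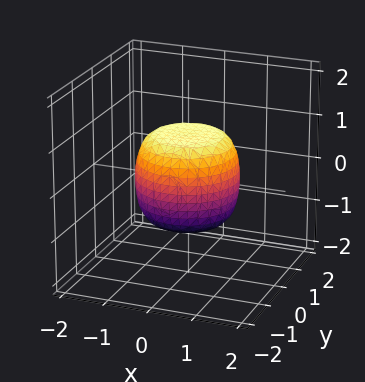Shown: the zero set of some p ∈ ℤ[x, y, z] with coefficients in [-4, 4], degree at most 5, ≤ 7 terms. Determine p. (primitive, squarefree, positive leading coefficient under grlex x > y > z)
2*x^4 + 4*x^2*y^2 + 2*y^4 - x^2 - y^2 + 2*z^2 - 2

deg p = 4. A generic line meets the surface in up to 4 points.
Symmetries: rotational symmetry about the z-axis ⇒ p depends on x, y only through x² + y².
From the visible intercepts: among the integer gridlines, it crosses the z-axis at z ∈ {-1, 1}; a circular section at z = 0 has radius between 1 and 2.
Solving for integer coefficients yields p as stated.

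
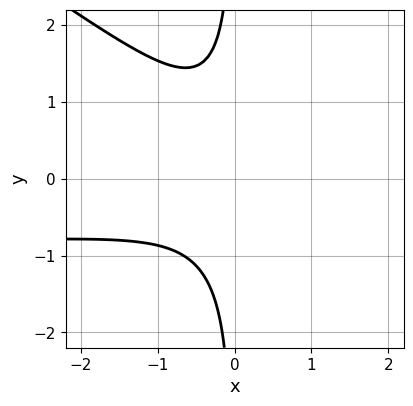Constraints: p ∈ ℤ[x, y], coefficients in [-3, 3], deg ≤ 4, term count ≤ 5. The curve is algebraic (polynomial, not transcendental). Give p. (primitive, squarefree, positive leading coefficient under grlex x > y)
1. The degree is 3 — no degree-2 curve has this shape.
2. Checking where it meets the axes: the curve avoids every integer x-axis point in the box; the curve avoids every integer y-axis point in the box.
3. Fitting integer coefficients to these (and the overall shape) gives p.

2*x^2*y + 3*x*y^2 + 2*x^2 + 2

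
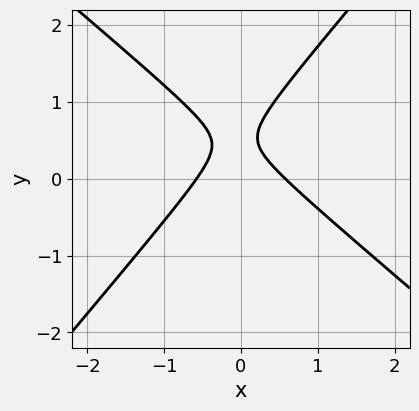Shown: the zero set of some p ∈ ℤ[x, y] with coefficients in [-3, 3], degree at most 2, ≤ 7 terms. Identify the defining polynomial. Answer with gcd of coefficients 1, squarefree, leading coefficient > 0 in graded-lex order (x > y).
3*x^2 + x*y - 3*y^2 + 3*y - 1

(a) deg p = 2. No degree-1 curve has this shape.
(b) Reading off the gridlines: no y-intercept at any integer in the box.
(c) Fitting integer coefficients to these (and the overall shape) gives p.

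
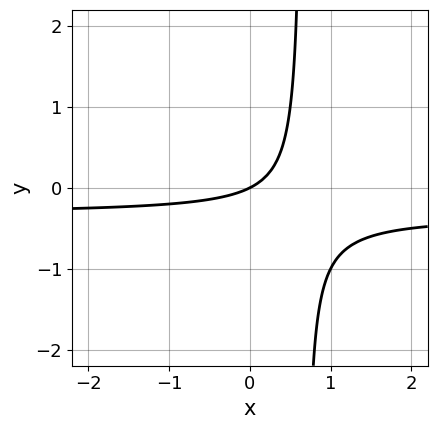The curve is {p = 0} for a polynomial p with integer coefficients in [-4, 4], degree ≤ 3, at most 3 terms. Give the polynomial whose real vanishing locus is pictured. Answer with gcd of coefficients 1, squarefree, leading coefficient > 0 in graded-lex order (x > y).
3*x*y + x - 2*y

1. The degree is 2 — the shape is more complex than any degree-1 curve.
2. Checking where it meets the axes: one y-axis crossing is at y = 0; one x-axis crossing is at x = 0.
3. Fitting integer coefficients to these (and the overall shape) gives p.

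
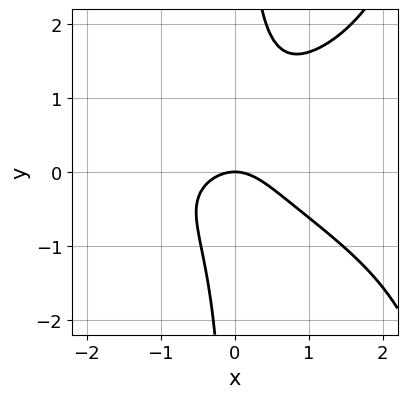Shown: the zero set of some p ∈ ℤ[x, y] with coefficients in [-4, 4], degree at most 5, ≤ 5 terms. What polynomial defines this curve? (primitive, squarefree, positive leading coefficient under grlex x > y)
(a) deg p = 4. A generic line meets the curve in up to 4 points.
(b) Against the integer gridlines: it meets the y-axis at y = 0 (among the integer gridlines); it crosses the x-axis at the gridline x = 0.
(c) Putting this together gives p.

x^2*y^2 - 3*x*y^2 + 2*x^2 + 2*y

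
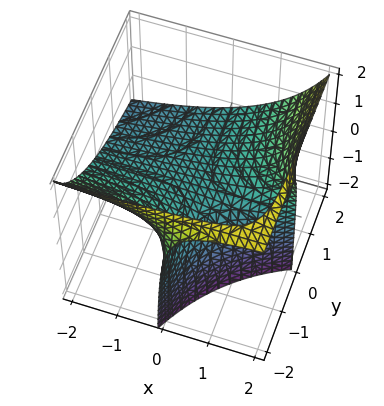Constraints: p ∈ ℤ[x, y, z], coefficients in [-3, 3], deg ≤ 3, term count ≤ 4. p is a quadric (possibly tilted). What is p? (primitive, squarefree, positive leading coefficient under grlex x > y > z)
x*y + x*z - y*z - 2*z

deg p = 2.
Observable constraints: every point of the x-axis in the box is on the surface; one z-axis crossing is at z = 0.
Matching integer coefficients to the picture gives p.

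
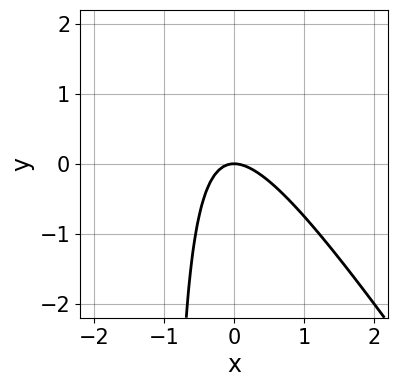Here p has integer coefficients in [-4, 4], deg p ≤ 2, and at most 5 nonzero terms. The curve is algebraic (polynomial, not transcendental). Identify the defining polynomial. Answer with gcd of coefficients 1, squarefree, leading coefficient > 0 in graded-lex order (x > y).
3*x^2 + 2*x*y + 2*y

Degree: a generic line meets the curve in up to 2 points, so deg p = 2.
Observable constraints: it crosses the x-axis at the gridline x = 0; it crosses the y-axis at the gridline y = 0.
Together with the visible shape, these determine p as stated.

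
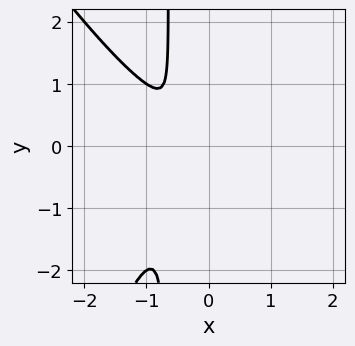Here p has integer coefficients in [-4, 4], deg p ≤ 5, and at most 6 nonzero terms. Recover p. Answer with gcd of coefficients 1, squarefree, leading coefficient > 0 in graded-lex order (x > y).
2*x^4 + x^3*y + 3*x*y^2 + 2*y^2

First, the degree is 4 — the shape is more complex than any degree-3 curve.
Finally, putting this together gives p.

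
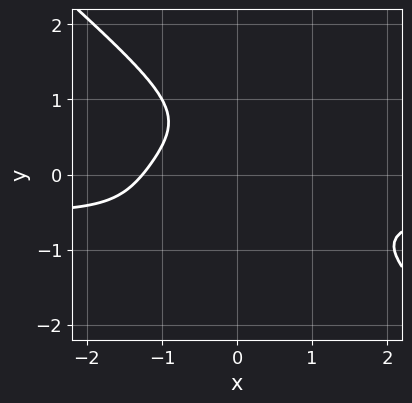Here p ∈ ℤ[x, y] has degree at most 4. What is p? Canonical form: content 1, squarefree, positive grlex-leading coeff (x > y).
1. deg p = 4.
2. Reading off the gridlines: the curve avoids every integer y-axis point in the box.
3. These observations pin down the coefficients.

2*x^3*y + 3*y^4 + x^3 + 2*x*y^2 + 2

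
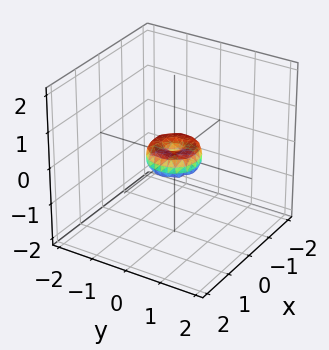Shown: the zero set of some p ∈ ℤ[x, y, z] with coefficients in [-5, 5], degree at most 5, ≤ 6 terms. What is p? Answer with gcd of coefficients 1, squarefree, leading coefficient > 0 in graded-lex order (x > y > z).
1. The degree is 4 — the shape is more complex than any degree-3 surface.
2. Symmetries: rotational symmetry about the z-axis ⇒ p depends on x, y only through x² + y².
3. From the visible intercepts: a circular section at z = 0 has radius between 0 and 1; it meets the y-axis at y = 0 (among the integer gridlines); one x-axis crossing is at x = 0; it crosses the z-axis at the gridline z = 0.
4. Putting this together gives p.

2*x^4 + 4*x^2*y^2 + 2*y^4 - x^2 - y^2 + z^2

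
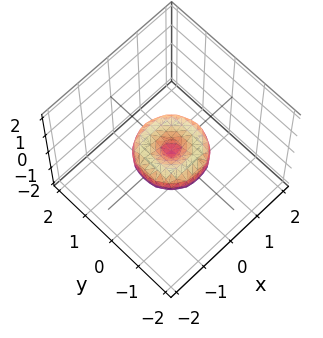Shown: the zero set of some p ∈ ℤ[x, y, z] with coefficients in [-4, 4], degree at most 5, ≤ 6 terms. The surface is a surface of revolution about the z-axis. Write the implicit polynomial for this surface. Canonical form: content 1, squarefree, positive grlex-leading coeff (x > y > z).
First, the degree is 4 — the shape is more complex than any degree-3 surface.
Then, symmetries: the surface is invariant under rotation about z: p = q(x² + y², z).
Then, from the axis intercepts and sections: among the integer gridlines, it crosses the y-axis at y ∈ {-1, 0, 1}; among the integer gridlines, it crosses the x-axis at x ∈ {-1, 0, 1}.
Finally, together with the visible shape, these determine p as stated.

2*x^4 + 4*x^2*y^2 + 2*y^4 - 2*x^2 - 2*y^2 + 3*z^2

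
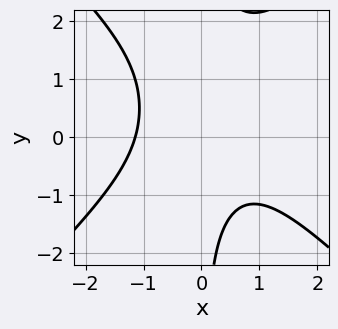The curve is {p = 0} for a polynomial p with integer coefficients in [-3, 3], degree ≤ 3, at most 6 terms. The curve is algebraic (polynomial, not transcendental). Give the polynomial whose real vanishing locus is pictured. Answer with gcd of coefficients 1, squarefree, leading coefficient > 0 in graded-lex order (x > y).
Degree: no degree-2 curve has this shape, so deg p = 3.
Against the integer gridlines: the curve avoids every integer y-axis point in the box.
Matching integer coefficients to the picture gives p.

2*x^3 - 2*x*y^2 + 2*x*y + 3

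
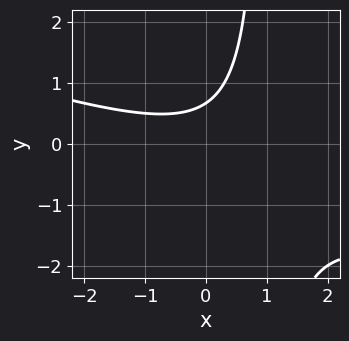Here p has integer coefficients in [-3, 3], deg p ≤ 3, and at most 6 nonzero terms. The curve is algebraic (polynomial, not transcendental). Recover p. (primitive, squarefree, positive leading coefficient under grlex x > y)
First, deg p = 2. No degree-1 curve has this shape.
Then, observable constraints: it misses every integer gridline on the x-axis.
Finally, the integer polynomial consistent with all of this is the stated p.

x^2 + 3*x*y - 3*y + 2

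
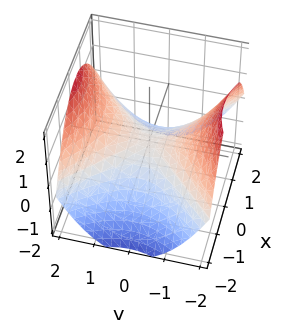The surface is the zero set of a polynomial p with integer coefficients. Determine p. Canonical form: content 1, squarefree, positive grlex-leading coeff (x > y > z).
x^2 - y^2 + 2*z

1. The degree is 2 — a hyperbolic paraboloid; a quadric.
2. Symmetries: it's symmetric under y → −y, forcing even powers of y; it's symmetric under x → −x, forcing even powers of x.
3. From the axis intercepts and sections: one y-axis crossing is at y = 0; it meets the x-axis at x = 0 (among the integer gridlines).
4. Putting this together gives p.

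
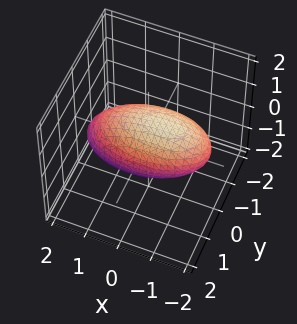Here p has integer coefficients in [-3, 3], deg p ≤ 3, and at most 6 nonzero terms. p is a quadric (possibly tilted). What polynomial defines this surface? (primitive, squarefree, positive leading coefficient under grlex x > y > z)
x^2 + x*z + 3*y^2 + 3*z^2 - 3

1. Degree: no degree-1 surface has this shape, so deg p = 2.
2. Reading off the gridlines: the z-axis gridline crossings are at z ∈ {-1, 1}; among the integer gridlines, it crosses the y-axis at y ∈ {-1, 1}.
3. The integer polynomial consistent with all of this is the stated p.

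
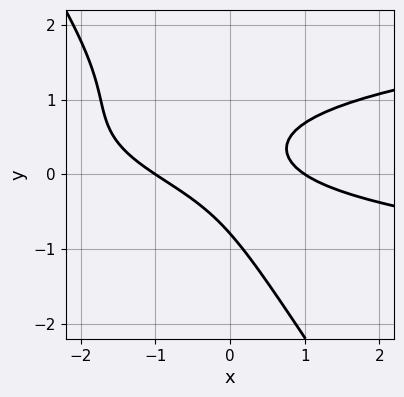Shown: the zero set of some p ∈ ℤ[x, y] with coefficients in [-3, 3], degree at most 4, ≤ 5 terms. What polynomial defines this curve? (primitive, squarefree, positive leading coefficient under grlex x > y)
(a) deg p = 3.
(b) Reading off the gridlines: the x-axis gridline crossings are at x ∈ {-1, 1}.
(c) These observations pin down the coefficients.

3*x*y^2 + 2*y^3 - x^2 - 3*x*y + 1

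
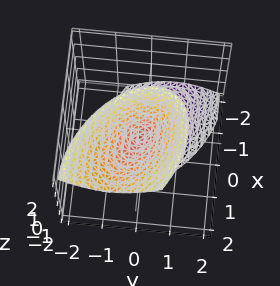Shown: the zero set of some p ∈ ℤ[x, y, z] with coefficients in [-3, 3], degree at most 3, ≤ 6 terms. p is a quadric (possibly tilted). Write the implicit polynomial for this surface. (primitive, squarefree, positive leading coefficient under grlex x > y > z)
2*x^2 + 2*x*y - 2*x*z + 3*y^2 - z^2

First, I count 2 distinct pieces. They look like related sheets of one shape, so recover p as a whole.
Then, deg p = 2. The shape is more complex than any degree-1 surface.
Next, reading off the gridlines: it meets the z-axis at z = 0 (among the integer gridlines); it meets the y-axis at y = 0 (among the integer gridlines); it meets the x-axis at x = 0 (among the integer gridlines).
Finally, assembling these constraints gives the stated polynomial.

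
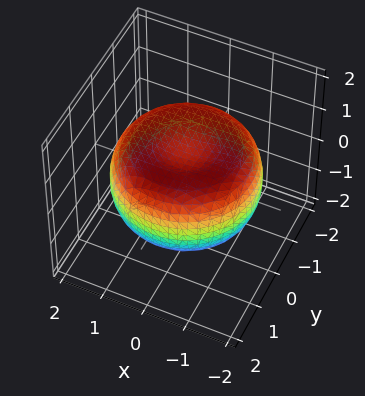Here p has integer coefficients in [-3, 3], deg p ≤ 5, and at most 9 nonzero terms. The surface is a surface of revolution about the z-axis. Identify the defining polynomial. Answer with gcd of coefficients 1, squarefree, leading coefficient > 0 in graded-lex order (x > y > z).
(a) Degree: the shape is more complex than any degree-3 surface, so deg p = 4.
(b) By symmetry, every cross-section ⟂ z is a circle, so x, y appear only via x² + y².
(c) Against the integer gridlines: a circular section at z = 0 has radius between 1 and 2.
(d) Matching integer coefficients to the picture gives p.

x^4 + 2*x^2*y^2 + y^4 - 2*x^2 - 2*y^2 + 3*z^2 - 2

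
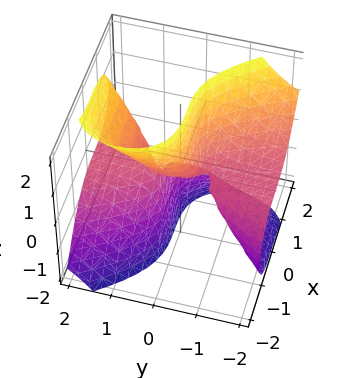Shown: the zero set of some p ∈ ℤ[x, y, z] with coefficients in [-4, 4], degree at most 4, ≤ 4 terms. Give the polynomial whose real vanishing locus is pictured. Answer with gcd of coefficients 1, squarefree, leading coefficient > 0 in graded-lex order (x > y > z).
First, degree: a generic line meets the surface in up to 3 points, so deg p = 3.
Then, observable constraints: it meets the z-axis at z = 0 (among the integer gridlines); the visible y-axis segment lies entirely on the surface.
Finally, these observations pin down the coefficients.

3*x^3 - 3*y^2*z + 3*y*z^2 + z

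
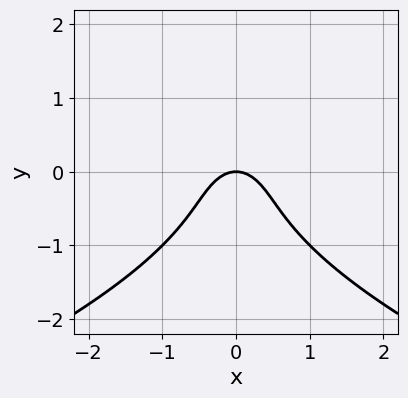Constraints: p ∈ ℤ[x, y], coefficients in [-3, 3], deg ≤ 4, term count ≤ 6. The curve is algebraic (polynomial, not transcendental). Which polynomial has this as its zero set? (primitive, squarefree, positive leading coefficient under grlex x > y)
(a) deg p = 3.
(b) Symmetries: the x ↦ −x reflection is a symmetry, so x appears only in even powers.
(c) From the axis intercepts and sections: it crosses the x-axis at the gridline x = 0; it meets the y-axis at y = 0 (among the integer gridlines).
(d) These observations pin down the coefficients.

2*y^3 + 3*x^2 + y^2 + 2*y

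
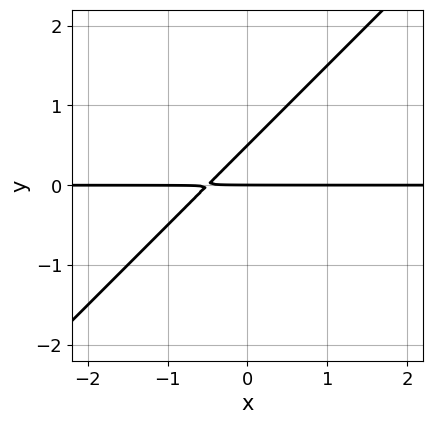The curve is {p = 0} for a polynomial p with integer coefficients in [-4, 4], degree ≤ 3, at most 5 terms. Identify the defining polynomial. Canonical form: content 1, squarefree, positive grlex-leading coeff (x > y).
2*x*y - 2*y^2 + y

First, degree: no degree-1 curve has this shape, so deg p = 2.
Then, checking where it meets the axes: one y-axis crossing is at y = 0; every point of the x-axis in the box is on the curve.
Finally, solving for integer coefficients yields p as stated.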